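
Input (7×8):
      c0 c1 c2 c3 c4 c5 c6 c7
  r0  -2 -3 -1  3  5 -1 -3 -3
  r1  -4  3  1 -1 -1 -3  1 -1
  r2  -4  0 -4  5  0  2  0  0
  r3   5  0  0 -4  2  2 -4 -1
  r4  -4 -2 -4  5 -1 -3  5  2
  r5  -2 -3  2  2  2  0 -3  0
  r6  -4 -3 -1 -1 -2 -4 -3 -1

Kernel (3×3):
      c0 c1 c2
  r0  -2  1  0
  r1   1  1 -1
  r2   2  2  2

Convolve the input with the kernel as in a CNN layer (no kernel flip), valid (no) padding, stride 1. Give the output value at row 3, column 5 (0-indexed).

-14

The receptive field on the input at this output position is [2 -4 -1 / -3 5 2 / 0 -3 0]. Elementwise product with the kernel and sum: 2·-2 + -4·1 + -3·1 + 5·1 + 2·-1 + 0·2 + -3·2 + 0·2.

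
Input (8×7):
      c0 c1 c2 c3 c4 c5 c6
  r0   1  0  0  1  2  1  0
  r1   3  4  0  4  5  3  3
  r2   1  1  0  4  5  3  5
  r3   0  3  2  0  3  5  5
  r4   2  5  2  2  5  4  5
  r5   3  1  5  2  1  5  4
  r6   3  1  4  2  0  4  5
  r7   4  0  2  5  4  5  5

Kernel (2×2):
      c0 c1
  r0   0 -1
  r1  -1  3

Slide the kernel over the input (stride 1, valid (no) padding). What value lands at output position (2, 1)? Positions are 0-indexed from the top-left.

The receptive field on the input at this output position is [1 0 / 3 2]. Elementwise product with the kernel and sum: 0·-1 + 3·-1 + 2·3.

3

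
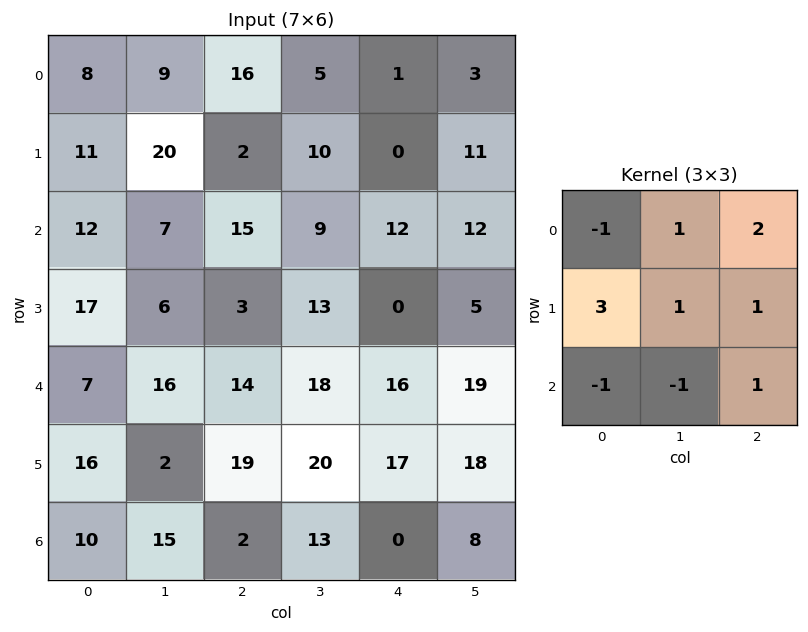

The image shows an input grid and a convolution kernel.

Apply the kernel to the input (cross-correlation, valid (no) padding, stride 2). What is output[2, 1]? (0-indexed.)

The receptive field on the input at this output position is [14 18 16 / 19 20 17 / 2 13 0]. Elementwise product with the kernel and sum: 14·-1 + 18·1 + 16·2 + 19·3 + 20·1 + 17·1 + 2·-1 + 13·-1 + 0·1.

115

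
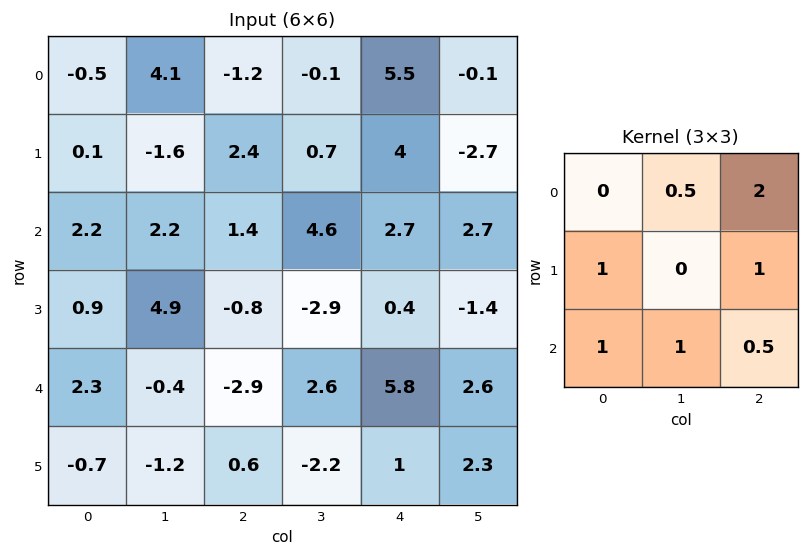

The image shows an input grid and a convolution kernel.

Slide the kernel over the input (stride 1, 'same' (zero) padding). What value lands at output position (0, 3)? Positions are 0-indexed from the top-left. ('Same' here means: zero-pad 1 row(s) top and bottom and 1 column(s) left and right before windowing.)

The receptive field on the zero-padded input at this output position is [0 0 0 / -1.2 -0.1 5.5 / 2.4 0.7 4]. Elementwise product with the kernel and sum: 0·0.5 + 0·2 + -1.2·1 + 5.5·1 + 2.4·1 + 0.7·1 + 4·0.5.

9.4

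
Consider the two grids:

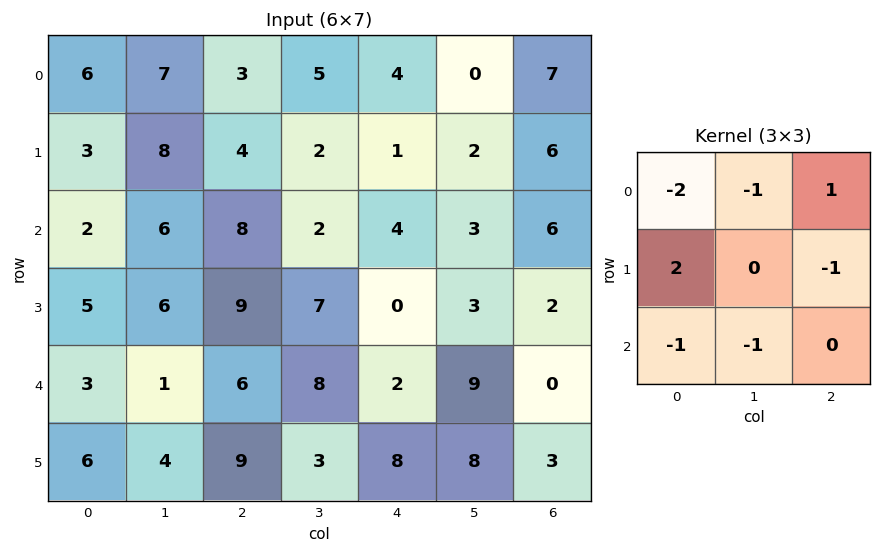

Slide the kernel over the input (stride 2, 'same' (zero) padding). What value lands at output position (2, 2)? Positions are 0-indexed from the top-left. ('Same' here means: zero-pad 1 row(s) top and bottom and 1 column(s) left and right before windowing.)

The receptive field on the zero-padded input at this output position is [7 0 3 / 8 2 9 / 3 8 8]. Elementwise product with the kernel and sum: 7·-2 + 0·-1 + 3·1 + 8·2 + 9·-1 + 3·-1 + 8·-1.

-15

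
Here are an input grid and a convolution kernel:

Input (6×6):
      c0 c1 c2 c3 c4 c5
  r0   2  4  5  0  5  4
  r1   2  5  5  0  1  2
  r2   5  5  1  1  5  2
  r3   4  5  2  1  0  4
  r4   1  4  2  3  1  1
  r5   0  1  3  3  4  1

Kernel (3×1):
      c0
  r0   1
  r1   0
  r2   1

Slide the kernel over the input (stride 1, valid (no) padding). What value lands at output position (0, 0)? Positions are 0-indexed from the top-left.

7

The receptive field on the input at this output position is [2 / 2 / 5]. Elementwise product with the kernel and sum: 2·1 + 5·1.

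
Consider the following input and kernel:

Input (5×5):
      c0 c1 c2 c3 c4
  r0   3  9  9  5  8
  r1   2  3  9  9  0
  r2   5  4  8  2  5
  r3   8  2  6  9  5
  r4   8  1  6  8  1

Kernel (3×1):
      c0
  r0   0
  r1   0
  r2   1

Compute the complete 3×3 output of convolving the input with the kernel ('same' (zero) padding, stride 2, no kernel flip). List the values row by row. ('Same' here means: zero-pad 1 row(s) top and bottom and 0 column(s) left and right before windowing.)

Output[0,0]: The receptive field on the zero-padded input at this output position is [0 / 3 / 2]. Elementwise product with the kernel and sum: 2·1.
Output[0,1]: The receptive field on the zero-padded input at this output position is [0 / 9 / 9]. Elementwise product with the kernel and sum: 9·1.

2 9 0
8 6 5
0 0 0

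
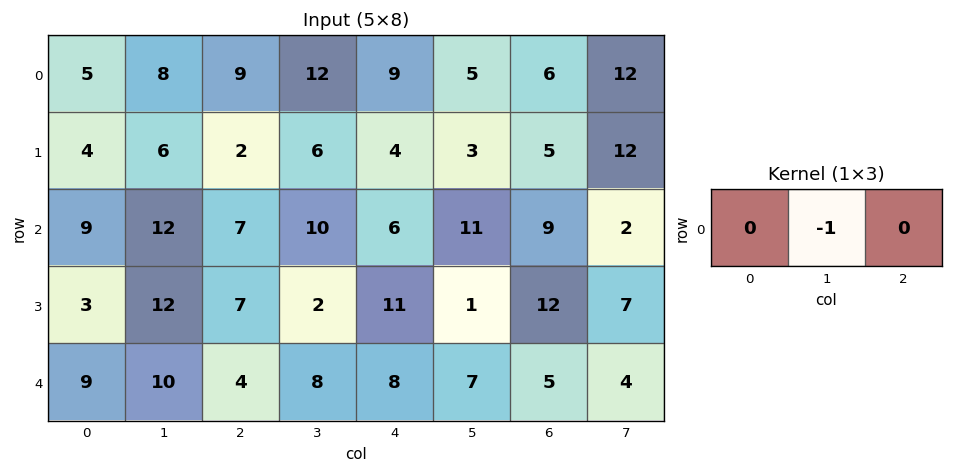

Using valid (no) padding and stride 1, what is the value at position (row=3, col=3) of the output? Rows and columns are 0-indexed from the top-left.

-11

The receptive field on the input at this output position is [2 11 1]. Elementwise product with the kernel and sum: 11·-1.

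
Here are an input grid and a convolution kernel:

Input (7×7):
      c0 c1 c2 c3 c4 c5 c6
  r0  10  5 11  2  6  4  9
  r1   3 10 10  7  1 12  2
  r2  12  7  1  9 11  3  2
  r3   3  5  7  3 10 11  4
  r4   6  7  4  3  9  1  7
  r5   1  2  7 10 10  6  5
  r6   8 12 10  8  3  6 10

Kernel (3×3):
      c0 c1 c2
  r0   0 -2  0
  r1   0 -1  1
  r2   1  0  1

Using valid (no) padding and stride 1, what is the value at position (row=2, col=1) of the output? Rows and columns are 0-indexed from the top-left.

4

The receptive field on the input at this output position is [7 1 9 / 5 7 3 / 7 4 3]. Elementwise product with the kernel and sum: 1·-2 + 7·-1 + 3·1 + 7·1 + 3·1.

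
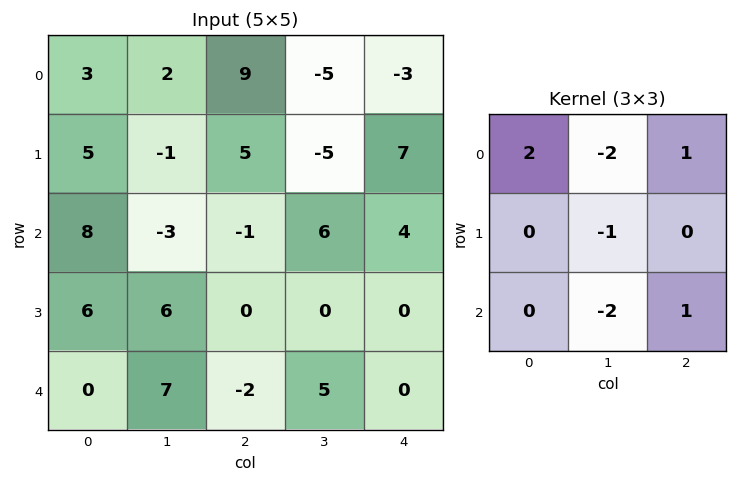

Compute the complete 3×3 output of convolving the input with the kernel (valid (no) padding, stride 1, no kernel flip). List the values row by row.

Output[0,0]: The receptive field on the input at this output position is [3 2 9 / 5 -1 5 / 8 -3 -1]. Elementwise product with the kernel and sum: 3·2 + 2·-2 + 9·1 + -1·-1 + -3·-2 + -1·1.
Output[0,1]: The receptive field on the input at this output position is [2 9 -5 / -1 5 -5 / -3 -1 6]. Elementwise product with the kernel and sum: 2·2 + 9·-2 + -5·1 + 5·-1 + -1·-2 + 6·1.

17 -16 22
8 -16 21
-1 11 -20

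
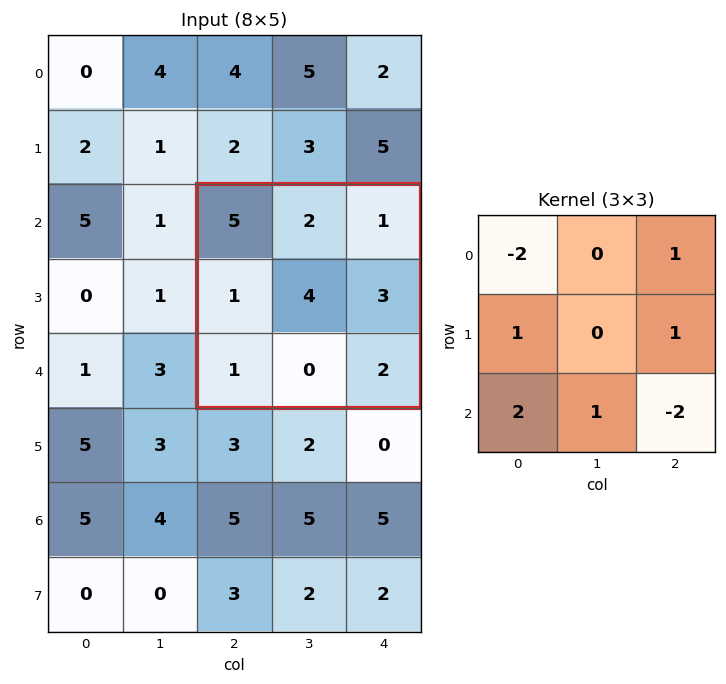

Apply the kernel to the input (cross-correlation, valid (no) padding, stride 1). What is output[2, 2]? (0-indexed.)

-7

The receptive field on the input at this output position is [5 2 1 / 1 4 3 / 1 0 2]. Elementwise product with the kernel and sum: 5·-2 + 1·1 + 1·1 + 3·1 + 1·2 + 0·1 + 2·-2.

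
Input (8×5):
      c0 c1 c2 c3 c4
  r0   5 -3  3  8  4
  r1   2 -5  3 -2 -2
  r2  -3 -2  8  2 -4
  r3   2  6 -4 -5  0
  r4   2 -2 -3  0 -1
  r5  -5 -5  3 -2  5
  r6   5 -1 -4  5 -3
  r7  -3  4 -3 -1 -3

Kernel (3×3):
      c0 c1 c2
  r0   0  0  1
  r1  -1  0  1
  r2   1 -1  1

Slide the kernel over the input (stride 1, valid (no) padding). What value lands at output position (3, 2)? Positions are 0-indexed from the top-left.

The receptive field on the input at this output position is [-4 -5 0 / -3 0 -1 / 3 -2 5]. Elementwise product with the kernel and sum: 0·1 + -3·-1 + -1·1 + 3·1 + -2·-1 + 5·1.

12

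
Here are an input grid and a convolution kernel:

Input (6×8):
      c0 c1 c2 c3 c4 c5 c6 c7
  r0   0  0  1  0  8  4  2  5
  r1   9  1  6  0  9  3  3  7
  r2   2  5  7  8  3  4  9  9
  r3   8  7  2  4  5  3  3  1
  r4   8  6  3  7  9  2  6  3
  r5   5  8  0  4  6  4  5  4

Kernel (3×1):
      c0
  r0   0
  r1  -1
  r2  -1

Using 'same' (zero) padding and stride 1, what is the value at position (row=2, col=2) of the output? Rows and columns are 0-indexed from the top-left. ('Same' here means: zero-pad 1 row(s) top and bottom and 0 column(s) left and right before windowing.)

-9

The receptive field on the zero-padded input at this output position is [6 / 7 / 2]. Elementwise product with the kernel and sum: 7·-1 + 2·-1.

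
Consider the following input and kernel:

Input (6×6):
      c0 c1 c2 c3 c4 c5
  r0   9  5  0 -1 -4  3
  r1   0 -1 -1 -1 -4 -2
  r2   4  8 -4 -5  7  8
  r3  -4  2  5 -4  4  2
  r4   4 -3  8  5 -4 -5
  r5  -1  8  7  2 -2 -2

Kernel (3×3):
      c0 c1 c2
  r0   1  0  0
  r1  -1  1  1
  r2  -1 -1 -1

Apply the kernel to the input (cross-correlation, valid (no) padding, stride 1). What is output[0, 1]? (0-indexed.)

5

The receptive field on the input at this output position is [5 0 -1 / -1 -1 -1 / 8 -4 -5]. Elementwise product with the kernel and sum: 5·1 + -1·-1 + -1·1 + -1·1 + 8·-1 + -4·-1 + -5·-1.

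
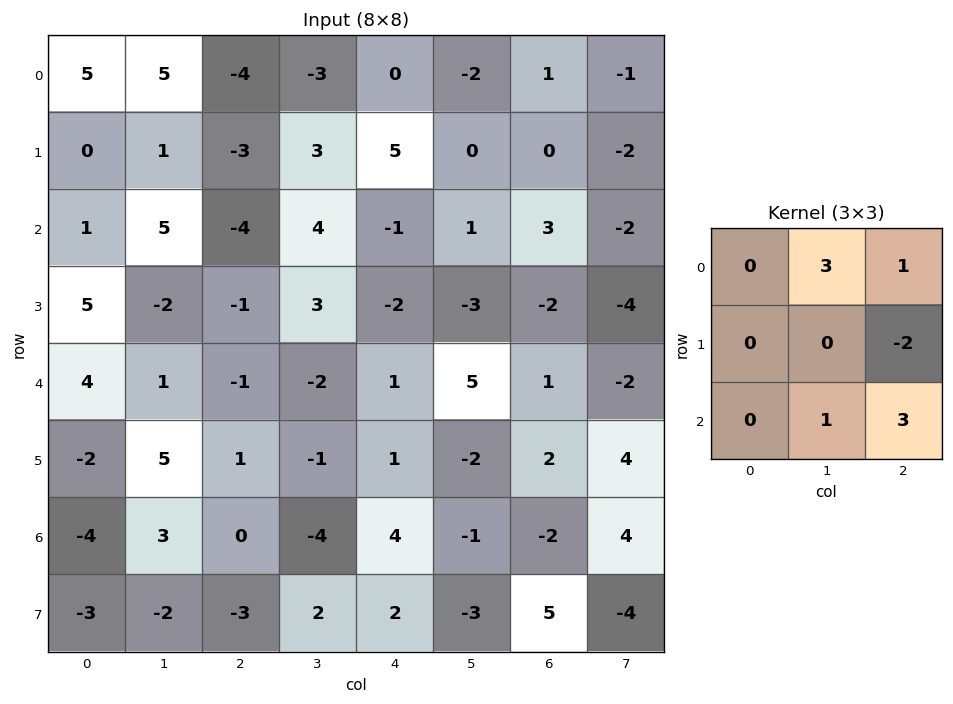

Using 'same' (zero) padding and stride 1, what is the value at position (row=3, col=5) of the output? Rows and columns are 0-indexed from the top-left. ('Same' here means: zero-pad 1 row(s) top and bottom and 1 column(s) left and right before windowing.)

18

The receptive field on the zero-padded input at this output position is [-1 1 3 / -2 -3 -2 / 1 5 1]. Elementwise product with the kernel and sum: 1·3 + 3·1 + -2·-2 + 5·1 + 1·3.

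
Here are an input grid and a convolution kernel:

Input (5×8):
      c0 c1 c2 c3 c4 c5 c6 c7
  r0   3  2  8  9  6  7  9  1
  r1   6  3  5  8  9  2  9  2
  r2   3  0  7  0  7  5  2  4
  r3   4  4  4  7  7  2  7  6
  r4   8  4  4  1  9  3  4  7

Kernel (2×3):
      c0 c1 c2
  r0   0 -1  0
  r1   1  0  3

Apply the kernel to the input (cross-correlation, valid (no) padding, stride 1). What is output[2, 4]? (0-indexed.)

23

The receptive field on the input at this output position is [7 5 2 / 7 2 7]. Elementwise product with the kernel and sum: 5·-1 + 7·1 + 7·3.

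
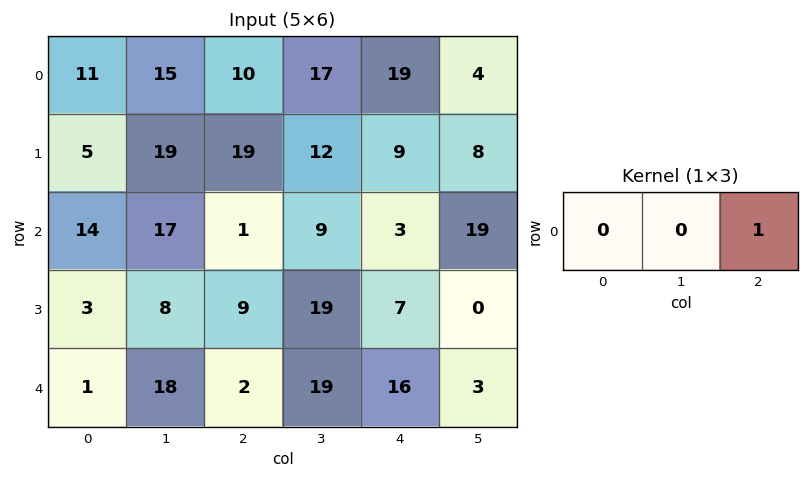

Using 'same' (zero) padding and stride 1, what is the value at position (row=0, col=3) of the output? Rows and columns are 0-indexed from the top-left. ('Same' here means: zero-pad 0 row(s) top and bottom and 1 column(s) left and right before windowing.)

19

The receptive field on the zero-padded input at this output position is [10 17 19]. Elementwise product with the kernel and sum: 19·1.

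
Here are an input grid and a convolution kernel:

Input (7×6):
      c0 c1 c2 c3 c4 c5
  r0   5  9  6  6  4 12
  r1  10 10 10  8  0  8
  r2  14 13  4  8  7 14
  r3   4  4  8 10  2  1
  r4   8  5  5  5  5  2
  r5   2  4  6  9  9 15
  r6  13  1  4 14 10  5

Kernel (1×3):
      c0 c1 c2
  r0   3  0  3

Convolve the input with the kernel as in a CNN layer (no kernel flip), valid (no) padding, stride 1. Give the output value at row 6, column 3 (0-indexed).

57

The receptive field on the input at this output position is [14 10 5]. Elementwise product with the kernel and sum: 14·3 + 5·3.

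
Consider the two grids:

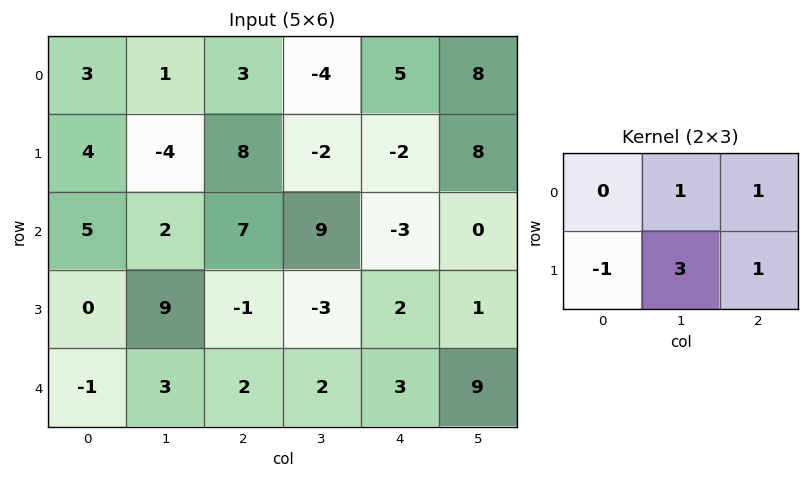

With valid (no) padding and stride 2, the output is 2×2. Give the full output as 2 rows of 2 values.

Output[0,0]: The receptive field on the input at this output position is [3 1 3 / 4 -4 8]. Elementwise product with the kernel and sum: 1·1 + 3·1 + 4·-1 + -4·3 + 8·1.
Output[0,1]: The receptive field on the input at this output position is [3 -4 5 / 8 -2 -2]. Elementwise product with the kernel and sum: -4·1 + 5·1 + 8·-1 + -2·3 + -2·1.

-4 -15
35 0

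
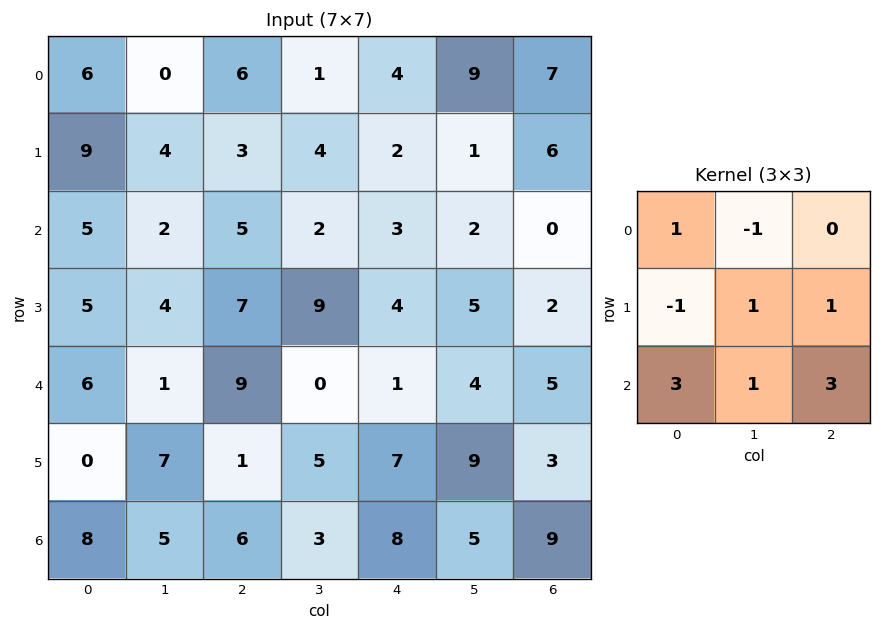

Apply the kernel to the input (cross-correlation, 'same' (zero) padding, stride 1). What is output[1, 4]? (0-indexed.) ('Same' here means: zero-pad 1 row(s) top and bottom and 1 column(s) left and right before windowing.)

11

The receptive field on the zero-padded input at this output position is [1 4 9 / 4 2 1 / 2 3 2]. Elementwise product with the kernel and sum: 1·1 + 4·-1 + 4·-1 + 2·1 + 1·1 + 2·3 + 3·1 + 2·3.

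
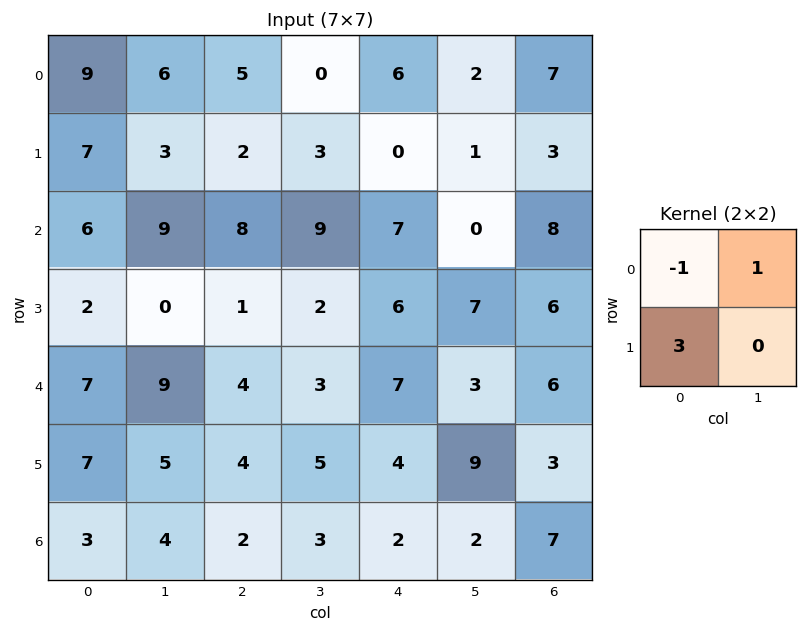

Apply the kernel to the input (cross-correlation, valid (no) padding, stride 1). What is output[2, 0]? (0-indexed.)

The receptive field on the input at this output position is [6 9 / 2 0]. Elementwise product with the kernel and sum: 6·-1 + 9·1 + 2·3.

9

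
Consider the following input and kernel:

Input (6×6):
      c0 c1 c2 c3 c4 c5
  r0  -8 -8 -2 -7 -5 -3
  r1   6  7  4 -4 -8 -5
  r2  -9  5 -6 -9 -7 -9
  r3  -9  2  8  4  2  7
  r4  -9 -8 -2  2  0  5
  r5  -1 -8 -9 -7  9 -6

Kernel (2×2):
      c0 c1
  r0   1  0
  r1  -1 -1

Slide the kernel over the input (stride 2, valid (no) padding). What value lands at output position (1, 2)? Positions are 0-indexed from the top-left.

-16

The receptive field on the input at this output position is [-7 -9 / 2 7]. Elementwise product with the kernel and sum: -7·1 + 2·-1 + 7·-1.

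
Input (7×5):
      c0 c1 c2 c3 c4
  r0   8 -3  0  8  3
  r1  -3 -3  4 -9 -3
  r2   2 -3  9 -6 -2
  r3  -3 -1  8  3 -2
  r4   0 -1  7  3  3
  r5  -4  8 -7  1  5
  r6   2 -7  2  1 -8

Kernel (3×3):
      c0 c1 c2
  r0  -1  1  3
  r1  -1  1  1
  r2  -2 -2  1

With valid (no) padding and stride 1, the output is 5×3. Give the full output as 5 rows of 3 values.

Output[0,0]: The receptive field on the input at this output position is [8 -3 0 / -3 -3 4 / 2 -3 9]. Elementwise product with the kernel and sum: 8·-1 + -3·1 + 0·3 + -3·-1 + -3·1 + 4·1 + 2·-2 + -3·-2 + 9·1.
Output[0,1]: The receptive field on the input at this output position is [-3 0 8 / -3 4 -9 / -3 9 -6]. Elementwise product with the kernel and sum: -3·-1 + 0·1 + 8·3 + -3·-1 + 4·1 + -9·1 + -3·-2 + 9·-2 + -6·1.

4 7 -7
32 -25 -63
41 -3 -45
17 28 5
37 14 4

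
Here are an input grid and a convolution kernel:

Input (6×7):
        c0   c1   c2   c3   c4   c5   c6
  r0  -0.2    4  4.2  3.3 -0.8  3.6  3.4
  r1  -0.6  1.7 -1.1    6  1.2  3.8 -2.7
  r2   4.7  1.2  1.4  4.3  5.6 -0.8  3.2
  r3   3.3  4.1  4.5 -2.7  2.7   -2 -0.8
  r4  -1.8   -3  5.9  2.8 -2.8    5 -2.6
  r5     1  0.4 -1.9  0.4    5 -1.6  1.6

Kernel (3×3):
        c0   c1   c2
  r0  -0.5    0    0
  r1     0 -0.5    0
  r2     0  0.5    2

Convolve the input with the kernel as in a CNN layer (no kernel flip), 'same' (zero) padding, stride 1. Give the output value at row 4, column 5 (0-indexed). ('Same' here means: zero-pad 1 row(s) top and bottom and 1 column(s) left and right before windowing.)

The receptive field on the zero-padded input at this output position is [2.7 -2 -0.8 / -2.8 5 -2.6 / 5 -1.6 1.6]. Elementwise product with the kernel and sum: 2.7·-0.5 + 5·-0.5 + -1.6·0.5 + 1.6·2.

-1.45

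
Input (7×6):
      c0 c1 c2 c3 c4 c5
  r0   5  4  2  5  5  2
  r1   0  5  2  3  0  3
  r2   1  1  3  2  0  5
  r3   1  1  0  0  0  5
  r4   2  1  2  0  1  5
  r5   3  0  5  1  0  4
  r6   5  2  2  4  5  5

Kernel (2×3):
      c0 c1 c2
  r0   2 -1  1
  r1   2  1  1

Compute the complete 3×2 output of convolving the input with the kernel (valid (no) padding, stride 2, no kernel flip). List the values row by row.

15 11
7 4
16 16

Output[0,0]: The receptive field on the input at this output position is [5 4 2 / 0 5 2]. Elementwise product with the kernel and sum: 5·2 + 4·-1 + 2·1 + 0·2 + 5·1 + 2·1.
Output[0,1]: The receptive field on the input at this output position is [2 5 5 / 2 3 0]. Elementwise product with the kernel and sum: 2·2 + 5·-1 + 5·1 + 2·2 + 3·1 + 0·1.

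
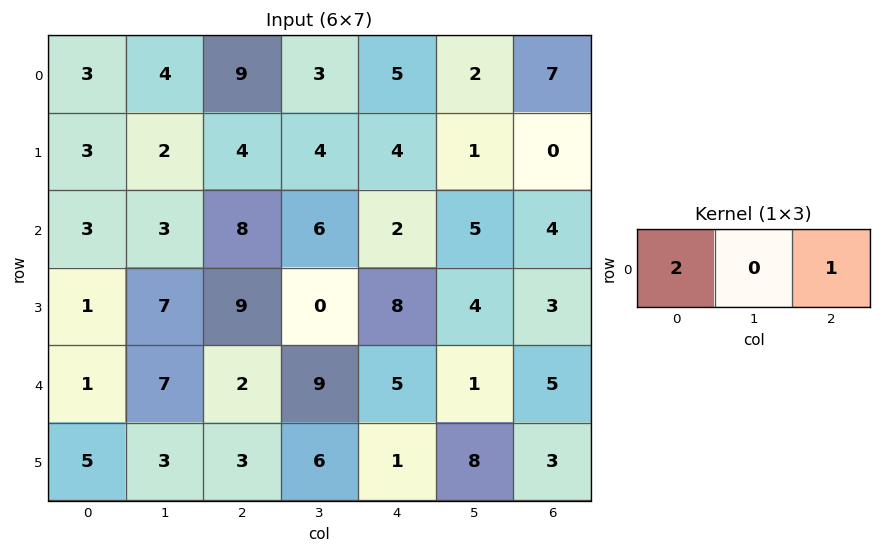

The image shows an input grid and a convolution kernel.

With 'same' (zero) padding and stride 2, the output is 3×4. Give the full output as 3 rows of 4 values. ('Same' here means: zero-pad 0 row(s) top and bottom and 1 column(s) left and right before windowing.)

Output[0,0]: The receptive field on the zero-padded input at this output position is [0 3 4]. Elementwise product with the kernel and sum: 0·2 + 4·1.
Output[0,1]: The receptive field on the zero-padded input at this output position is [4 9 3]. Elementwise product with the kernel and sum: 4·2 + 3·1.

4 11 8 4
3 12 17 10
7 23 19 2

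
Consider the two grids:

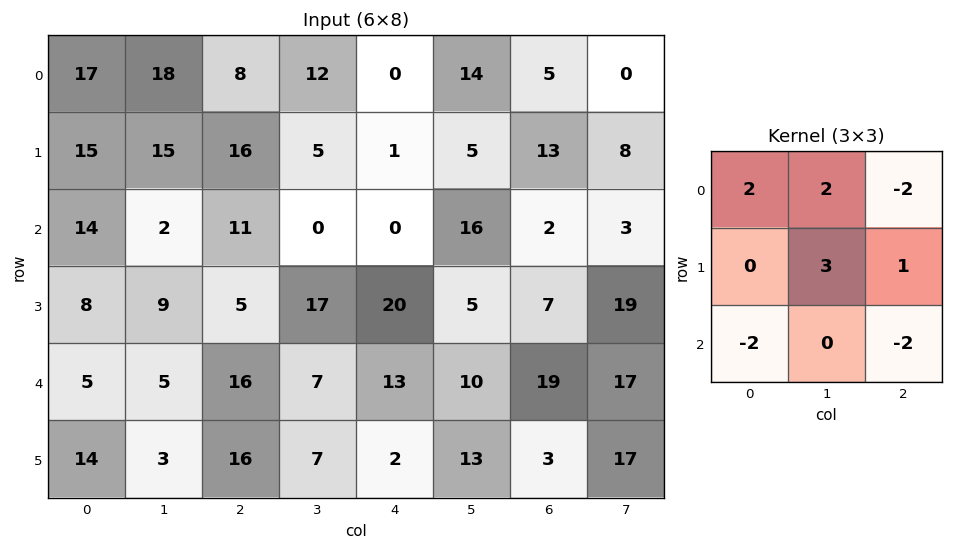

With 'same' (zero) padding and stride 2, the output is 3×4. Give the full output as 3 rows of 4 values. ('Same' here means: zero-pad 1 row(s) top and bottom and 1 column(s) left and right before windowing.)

Output[0,0]: The receptive field on the zero-padded input at this output position is [0 0 0 / 0 17 18 / 0 15 15]. Elementwise product with the kernel and sum: 0·2 + 0·2 + 0·-2 + 17·3 + 18·1 + 0·-2 + 15·-2.
Output[0,1]: The receptive field on the zero-padded input at this output position is [0 0 0 / 18 8 12 / 15 16 5]. Elementwise product with the kernel and sum: 0·2 + 0·2 + 0·-2 + 8·3 + 12·1 + 15·-2 + 5·-2.

39 -4 -6 -11
26 33 -26 -19
12 29 73 0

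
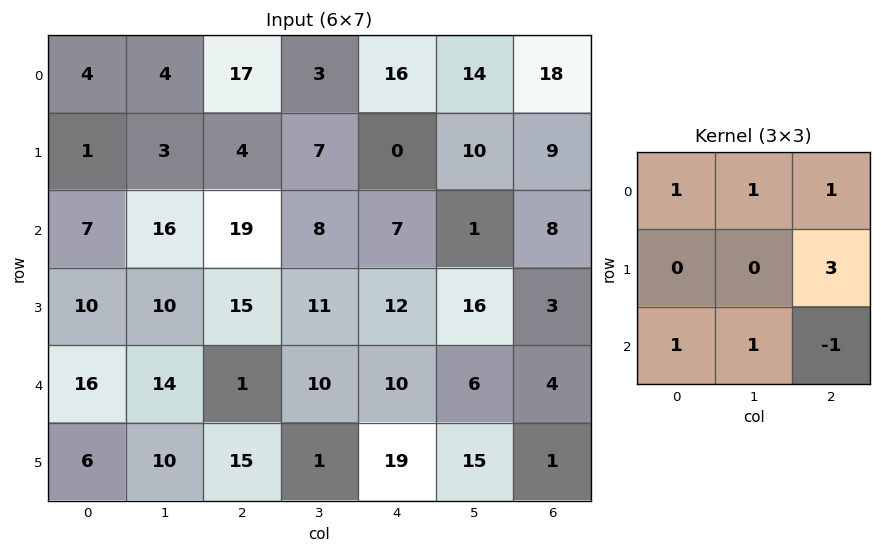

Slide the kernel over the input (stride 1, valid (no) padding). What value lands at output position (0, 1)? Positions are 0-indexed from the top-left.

The receptive field on the input at this output position is [4 17 3 / 3 4 7 / 16 19 8]. Elementwise product with the kernel and sum: 4·1 + 17·1 + 3·1 + 7·3 + 16·1 + 19·1 + 8·-1.

72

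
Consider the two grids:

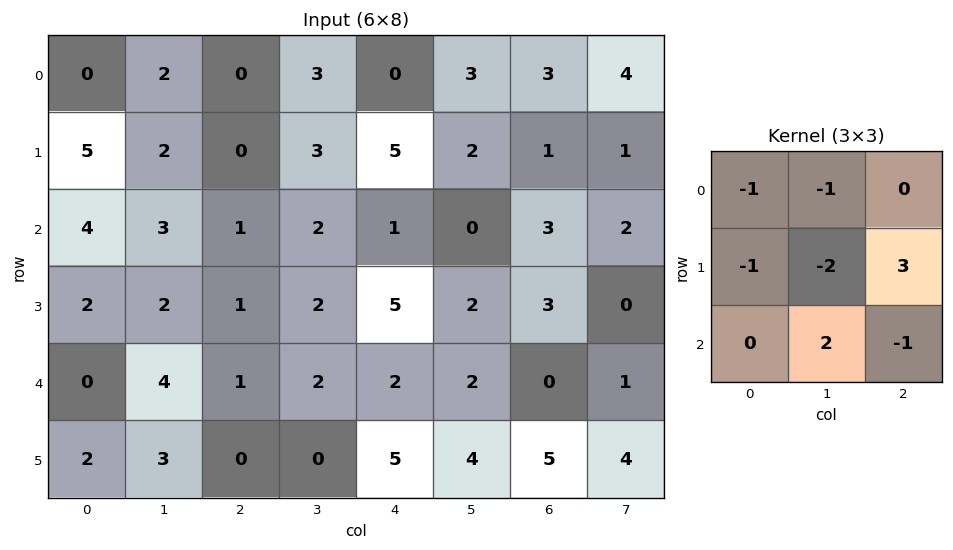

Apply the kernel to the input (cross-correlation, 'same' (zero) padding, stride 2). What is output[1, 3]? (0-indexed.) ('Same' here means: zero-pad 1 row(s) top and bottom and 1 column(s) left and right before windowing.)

The receptive field on the zero-padded input at this output position is [2 1 1 / 0 3 2 / 2 3 0]. Elementwise product with the kernel and sum: 2·-1 + 1·-1 + 0·-1 + 3·-2 + 2·3 + 3·2 + 0·-1.

3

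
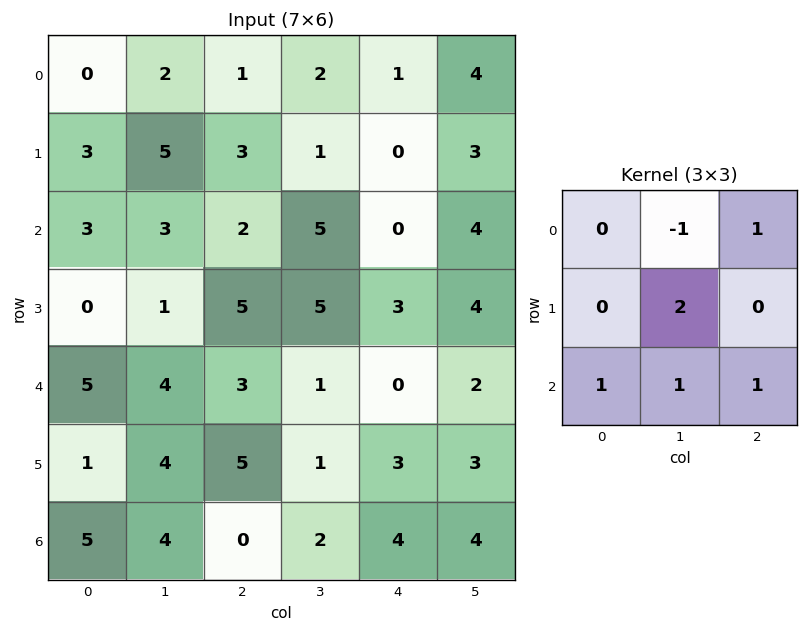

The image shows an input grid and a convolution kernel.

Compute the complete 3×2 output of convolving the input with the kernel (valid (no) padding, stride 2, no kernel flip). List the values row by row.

17 8
13 9
16 7

Output[0,0]: The receptive field on the input at this output position is [0 2 1 / 3 5 3 / 3 3 2]. Elementwise product with the kernel and sum: 2·-1 + 1·1 + 5·2 + 3·1 + 3·1 + 2·1.
Output[0,1]: The receptive field on the input at this output position is [1 2 1 / 3 1 0 / 2 5 0]. Elementwise product with the kernel and sum: 2·-1 + 1·1 + 1·2 + 2·1 + 5·1 + 0·1.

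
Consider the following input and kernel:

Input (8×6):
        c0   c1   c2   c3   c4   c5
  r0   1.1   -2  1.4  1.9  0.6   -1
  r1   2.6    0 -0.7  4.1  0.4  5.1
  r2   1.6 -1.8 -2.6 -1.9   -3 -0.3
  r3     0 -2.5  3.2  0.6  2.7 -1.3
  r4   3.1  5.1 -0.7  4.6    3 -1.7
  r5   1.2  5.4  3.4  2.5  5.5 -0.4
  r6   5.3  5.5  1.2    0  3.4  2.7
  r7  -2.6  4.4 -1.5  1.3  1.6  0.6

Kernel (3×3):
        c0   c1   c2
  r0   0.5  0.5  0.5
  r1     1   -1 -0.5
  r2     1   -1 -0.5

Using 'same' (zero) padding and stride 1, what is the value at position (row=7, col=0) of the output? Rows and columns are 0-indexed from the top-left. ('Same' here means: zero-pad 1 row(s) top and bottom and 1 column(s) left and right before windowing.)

The receptive field on the zero-padded input at this output position is [0 5.3 5.5 / 0 -2.6 4.4 / 0 0 0]. Elementwise product with the kernel and sum: 0·0.5 + 5.3·0.5 + 5.5·0.5 + 0·1 + -2.6·-1 + 4.4·-0.5 + 0·1 + 0·-1 + 0·-0.5.

5.8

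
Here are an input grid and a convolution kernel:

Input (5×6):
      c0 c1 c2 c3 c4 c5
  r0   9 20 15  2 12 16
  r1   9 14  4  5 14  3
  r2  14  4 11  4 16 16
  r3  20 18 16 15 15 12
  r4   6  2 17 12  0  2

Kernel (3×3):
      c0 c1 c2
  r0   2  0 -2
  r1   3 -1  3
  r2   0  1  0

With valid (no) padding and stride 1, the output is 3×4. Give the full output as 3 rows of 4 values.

17 100 59 -2
99 47 72 63
98 100 80 42

Output[0,0]: The receptive field on the input at this output position is [9 20 15 / 9 14 4 / 14 4 11]. Elementwise product with the kernel and sum: 9·2 + 15·-2 + 9·3 + 14·-1 + 4·3 + 4·1.
Output[0,1]: The receptive field on the input at this output position is [20 15 2 / 14 4 5 / 4 11 4]. Elementwise product with the kernel and sum: 20·2 + 2·-2 + 14·3 + 4·-1 + 5·3 + 11·1.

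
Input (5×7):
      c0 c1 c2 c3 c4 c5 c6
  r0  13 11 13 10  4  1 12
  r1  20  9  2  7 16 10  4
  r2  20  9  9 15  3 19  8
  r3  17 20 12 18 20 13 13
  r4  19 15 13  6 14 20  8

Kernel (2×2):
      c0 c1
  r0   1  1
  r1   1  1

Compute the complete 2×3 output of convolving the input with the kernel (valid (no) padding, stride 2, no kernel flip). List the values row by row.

53 32 31
66 54 55

Output[0,0]: The receptive field on the input at this output position is [13 11 / 20 9]. Elementwise product with the kernel and sum: 13·1 + 11·1 + 20·1 + 9·1.
Output[0,1]: The receptive field on the input at this output position is [13 10 / 2 7]. Elementwise product with the kernel and sum: 13·1 + 10·1 + 2·1 + 7·1.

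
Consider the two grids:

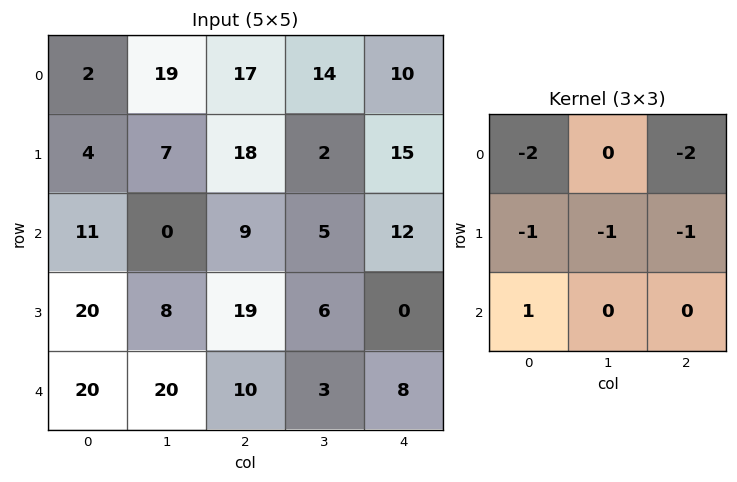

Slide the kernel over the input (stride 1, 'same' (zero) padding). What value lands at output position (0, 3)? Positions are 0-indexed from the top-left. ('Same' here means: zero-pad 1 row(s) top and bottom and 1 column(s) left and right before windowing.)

-23

The receptive field on the zero-padded input at this output position is [0 0 0 / 17 14 10 / 18 2 15]. Elementwise product with the kernel and sum: 0·-2 + 0·-2 + 17·-1 + 14·-1 + 10·-1 + 18·1.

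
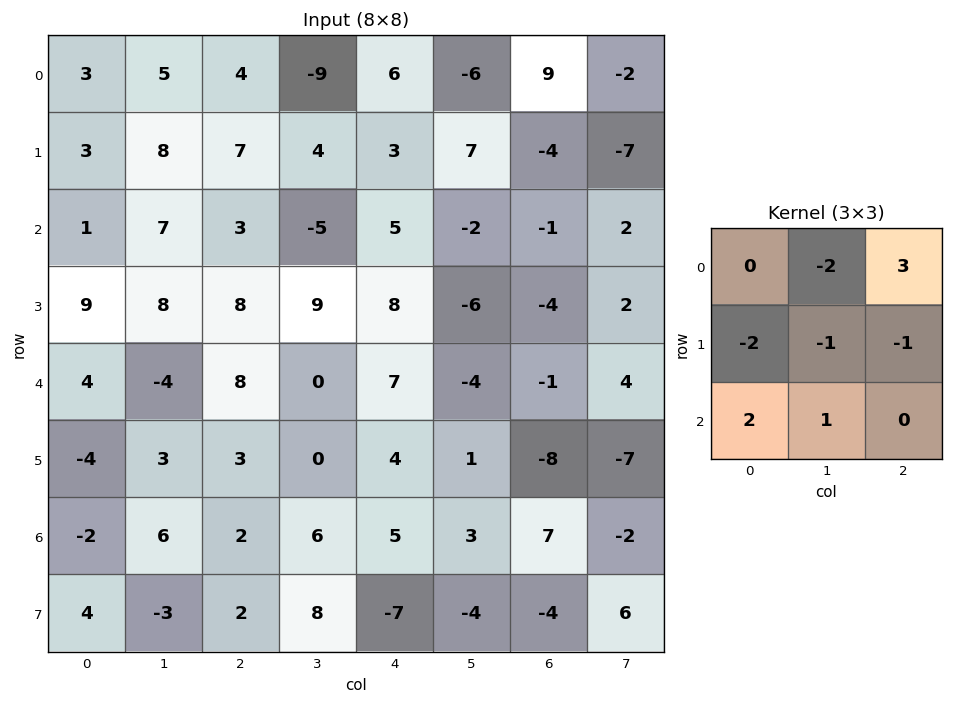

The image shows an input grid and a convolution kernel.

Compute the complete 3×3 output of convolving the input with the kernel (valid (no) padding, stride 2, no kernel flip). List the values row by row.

Output[0,0]: The receptive field on the input at this output position is [3 5 4 / 3 8 7 / 1 7 3]. Elementwise product with the kernel and sum: 5·-2 + 4·3 + 3·-2 + 8·-1 + 7·-1 + 1·2 + 7·1.
Output[0,1]: The receptive field on the input at this output position is [4 -9 6 / 7 4 3 / 3 -5 5]. Elementwise product with the kernel and sum: -9·-2 + 6·3 + 7·-2 + 4·-1 + 3·-1 + 3·2 + -5·1.

-10 16 38
-35 8 5
36 21 17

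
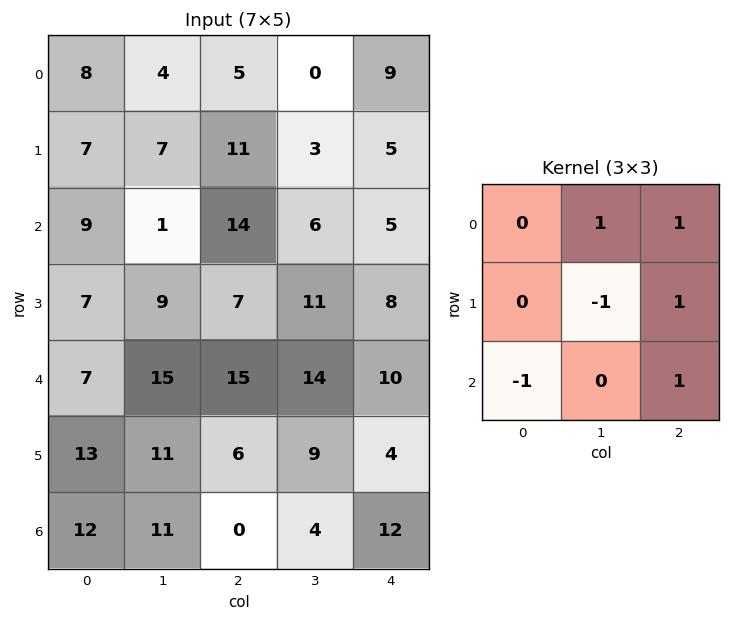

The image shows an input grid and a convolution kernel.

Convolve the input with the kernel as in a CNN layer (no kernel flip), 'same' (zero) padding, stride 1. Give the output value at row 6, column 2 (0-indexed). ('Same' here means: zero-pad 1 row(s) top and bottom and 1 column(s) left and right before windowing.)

19

The receptive field on the zero-padded input at this output position is [11 6 9 / 11 0 4 / 0 0 0]. Elementwise product with the kernel and sum: 6·1 + 9·1 + 0·-1 + 4·1 + 0·-1 + 0·1.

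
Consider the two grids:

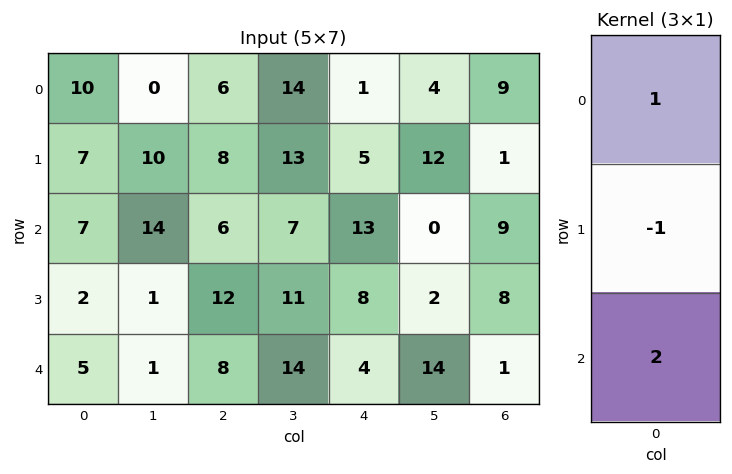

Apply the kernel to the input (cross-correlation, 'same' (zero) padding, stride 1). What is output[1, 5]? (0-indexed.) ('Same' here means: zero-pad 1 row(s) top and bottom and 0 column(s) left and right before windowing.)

The receptive field on the zero-padded input at this output position is [4 / 12 / 0]. Elementwise product with the kernel and sum: 4·1 + 12·-1 + 0·2.

-8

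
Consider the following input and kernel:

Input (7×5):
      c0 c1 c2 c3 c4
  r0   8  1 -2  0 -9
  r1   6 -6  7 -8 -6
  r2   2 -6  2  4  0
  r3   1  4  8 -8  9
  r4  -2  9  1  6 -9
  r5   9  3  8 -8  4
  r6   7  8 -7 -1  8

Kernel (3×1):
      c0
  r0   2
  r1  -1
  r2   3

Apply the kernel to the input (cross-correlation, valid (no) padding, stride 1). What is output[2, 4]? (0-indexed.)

The receptive field on the input at this output position is [0 / 9 / -9]. Elementwise product with the kernel and sum: 0·2 + 9·-1 + -9·3.

-36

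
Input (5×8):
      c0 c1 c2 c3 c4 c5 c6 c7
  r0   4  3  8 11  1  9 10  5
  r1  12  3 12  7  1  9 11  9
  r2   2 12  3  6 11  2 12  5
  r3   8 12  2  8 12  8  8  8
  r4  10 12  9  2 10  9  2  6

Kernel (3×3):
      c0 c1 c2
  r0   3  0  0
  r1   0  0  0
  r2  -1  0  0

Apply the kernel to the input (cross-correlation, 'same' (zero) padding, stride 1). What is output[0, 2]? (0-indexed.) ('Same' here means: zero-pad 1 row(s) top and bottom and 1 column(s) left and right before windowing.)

The receptive field on the zero-padded input at this output position is [0 0 0 / 3 8 11 / 3 12 7]. Elementwise product with the kernel and sum: 0·3 + 3·-1.

-3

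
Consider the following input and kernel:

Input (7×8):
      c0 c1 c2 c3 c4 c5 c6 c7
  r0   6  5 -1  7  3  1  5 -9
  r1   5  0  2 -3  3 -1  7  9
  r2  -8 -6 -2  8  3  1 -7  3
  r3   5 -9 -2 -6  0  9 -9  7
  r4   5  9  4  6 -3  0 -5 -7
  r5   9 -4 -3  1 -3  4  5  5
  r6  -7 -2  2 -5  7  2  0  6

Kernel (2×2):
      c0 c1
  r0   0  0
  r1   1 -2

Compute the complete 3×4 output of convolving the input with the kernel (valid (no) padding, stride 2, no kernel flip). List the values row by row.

Output[0,0]: The receptive field on the input at this output position is [6 5 / 5 0]. Elementwise product with the kernel and sum: 5·1 + 0·-2.

5 8 5 -11
23 10 -18 -23
17 -5 -11 -5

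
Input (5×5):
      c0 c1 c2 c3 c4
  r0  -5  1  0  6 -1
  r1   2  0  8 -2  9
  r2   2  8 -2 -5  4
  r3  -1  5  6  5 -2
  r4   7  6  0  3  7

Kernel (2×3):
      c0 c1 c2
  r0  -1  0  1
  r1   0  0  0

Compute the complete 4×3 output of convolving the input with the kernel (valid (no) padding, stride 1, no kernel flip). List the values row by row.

Output[0,0]: The receptive field on the input at this output position is [-5 1 0 / 2 0 8]. Elementwise product with the kernel and sum: -5·-1 + 0·1.
Output[0,1]: The receptive field on the input at this output position is [1 0 6 / 0 8 -2]. Elementwise product with the kernel and sum: 1·-1 + 6·1.

5 5 -1
6 -2 1
-4 -13 6
7 0 -8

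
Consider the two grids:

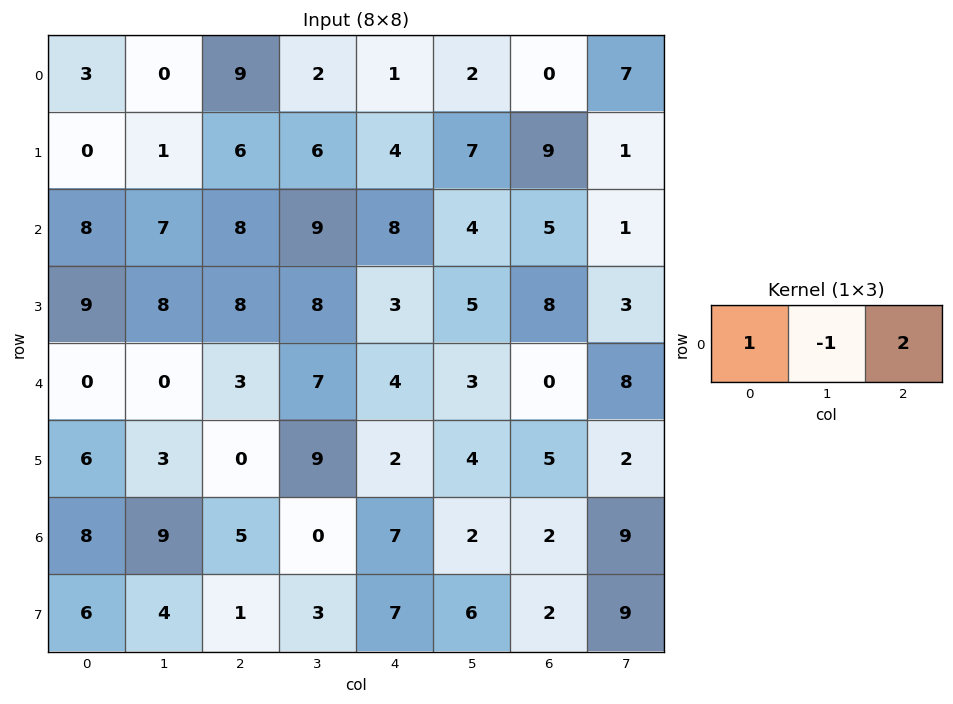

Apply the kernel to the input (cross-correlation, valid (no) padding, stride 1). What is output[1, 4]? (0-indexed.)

The receptive field on the input at this output position is [4 7 9]. Elementwise product with the kernel and sum: 4·1 + 7·-1 + 9·2.

15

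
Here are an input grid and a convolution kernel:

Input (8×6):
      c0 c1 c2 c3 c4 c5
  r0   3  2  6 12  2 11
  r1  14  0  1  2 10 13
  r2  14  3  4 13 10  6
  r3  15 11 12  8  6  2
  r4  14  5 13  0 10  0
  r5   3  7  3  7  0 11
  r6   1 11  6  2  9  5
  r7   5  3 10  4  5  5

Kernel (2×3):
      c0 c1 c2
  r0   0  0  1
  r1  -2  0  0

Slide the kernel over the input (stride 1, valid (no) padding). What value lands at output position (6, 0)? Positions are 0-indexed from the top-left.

-4

The receptive field on the input at this output position is [1 11 6 / 5 3 10]. Elementwise product with the kernel and sum: 6·1 + 5·-2.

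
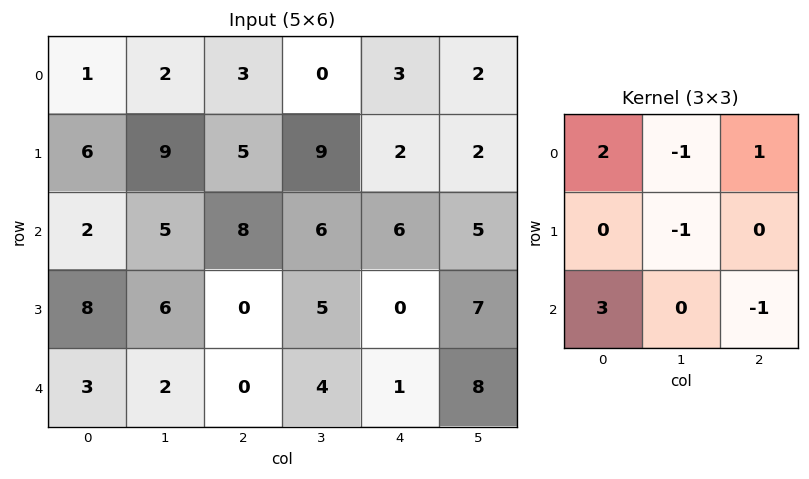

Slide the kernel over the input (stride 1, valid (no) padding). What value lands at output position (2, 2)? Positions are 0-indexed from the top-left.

The receptive field on the input at this output position is [8 6 6 / 0 5 0 / 0 4 1]. Elementwise product with the kernel and sum: 8·2 + 6·-1 + 6·1 + 5·-1 + 0·3 + 1·-1.

10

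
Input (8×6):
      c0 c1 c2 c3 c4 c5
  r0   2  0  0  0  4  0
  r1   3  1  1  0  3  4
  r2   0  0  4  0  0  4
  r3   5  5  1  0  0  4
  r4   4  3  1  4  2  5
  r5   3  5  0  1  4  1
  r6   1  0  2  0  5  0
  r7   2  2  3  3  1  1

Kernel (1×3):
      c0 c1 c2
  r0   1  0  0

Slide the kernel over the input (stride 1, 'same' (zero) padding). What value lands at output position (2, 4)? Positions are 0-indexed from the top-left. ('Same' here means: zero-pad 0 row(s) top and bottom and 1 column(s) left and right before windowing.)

The receptive field on the zero-padded input at this output position is [0 0 4]. Elementwise product with the kernel and sum: 0·1.

0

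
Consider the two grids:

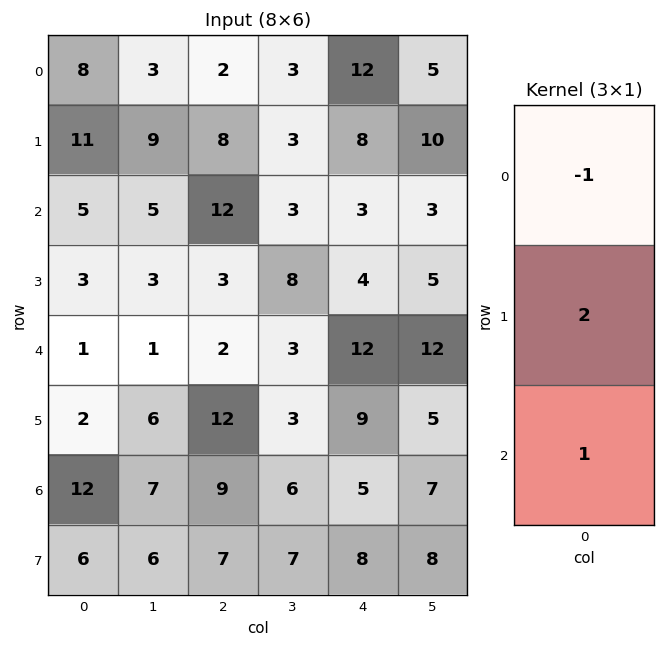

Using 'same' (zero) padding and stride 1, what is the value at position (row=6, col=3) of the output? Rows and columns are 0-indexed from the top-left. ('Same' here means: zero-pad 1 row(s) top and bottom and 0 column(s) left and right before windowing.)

The receptive field on the zero-padded input at this output position is [3 / 6 / 7]. Elementwise product with the kernel and sum: 3·-1 + 6·2 + 7·1.

16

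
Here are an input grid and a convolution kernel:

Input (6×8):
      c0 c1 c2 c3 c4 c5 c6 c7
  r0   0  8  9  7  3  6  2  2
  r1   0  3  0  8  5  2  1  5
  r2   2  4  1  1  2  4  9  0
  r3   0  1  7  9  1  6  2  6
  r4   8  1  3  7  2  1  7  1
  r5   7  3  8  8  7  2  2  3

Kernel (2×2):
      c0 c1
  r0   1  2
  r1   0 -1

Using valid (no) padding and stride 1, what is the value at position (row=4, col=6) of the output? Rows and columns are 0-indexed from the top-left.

The receptive field on the input at this output position is [7 1 / 2 3]. Elementwise product with the kernel and sum: 7·1 + 1·2 + 3·-1.

6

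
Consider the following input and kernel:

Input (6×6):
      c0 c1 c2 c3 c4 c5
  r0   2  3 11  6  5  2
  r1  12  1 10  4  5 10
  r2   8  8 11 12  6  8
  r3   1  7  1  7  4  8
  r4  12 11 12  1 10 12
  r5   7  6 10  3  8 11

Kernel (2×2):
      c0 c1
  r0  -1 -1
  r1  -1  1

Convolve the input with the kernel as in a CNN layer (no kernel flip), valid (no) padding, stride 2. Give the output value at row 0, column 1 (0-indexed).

-23

The receptive field on the input at this output position is [11 6 / 10 4]. Elementwise product with the kernel and sum: 11·-1 + 6·-1 + 10·-1 + 4·1.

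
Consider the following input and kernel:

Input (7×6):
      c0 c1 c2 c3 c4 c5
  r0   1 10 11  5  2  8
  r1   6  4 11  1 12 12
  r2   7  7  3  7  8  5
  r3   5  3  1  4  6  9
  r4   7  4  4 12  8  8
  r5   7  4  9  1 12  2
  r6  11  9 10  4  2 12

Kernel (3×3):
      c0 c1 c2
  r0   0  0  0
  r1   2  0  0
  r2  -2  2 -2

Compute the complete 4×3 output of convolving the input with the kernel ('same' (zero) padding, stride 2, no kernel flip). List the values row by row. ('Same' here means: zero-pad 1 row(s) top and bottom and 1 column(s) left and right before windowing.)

Output[0,0]: The receptive field on the zero-padded input at this output position is [0 0 0 / 0 1 10 / 0 6 4]. Elementwise product with the kernel and sum: 0·2 + 0·-2 + 6·2 + 4·-2.
Output[0,1]: The receptive field on the zero-padded input at this output position is [0 0 0 / 10 11 5 / 4 11 1]. Elementwise product with the kernel and sum: 10·2 + 4·-2 + 11·2 + 1·-2.

4 32 8
4 2 0
6 16 42
0 18 8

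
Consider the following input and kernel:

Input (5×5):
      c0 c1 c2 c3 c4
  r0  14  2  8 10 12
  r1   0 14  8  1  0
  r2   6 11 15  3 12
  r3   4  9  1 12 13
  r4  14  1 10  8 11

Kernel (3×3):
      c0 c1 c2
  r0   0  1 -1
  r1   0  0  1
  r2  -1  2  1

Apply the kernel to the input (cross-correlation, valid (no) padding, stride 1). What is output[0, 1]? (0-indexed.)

21

The receptive field on the input at this output position is [2 8 10 / 14 8 1 / 11 15 3]. Elementwise product with the kernel and sum: 8·1 + 10·-1 + 1·1 + 11·-1 + 15·2 + 3·1.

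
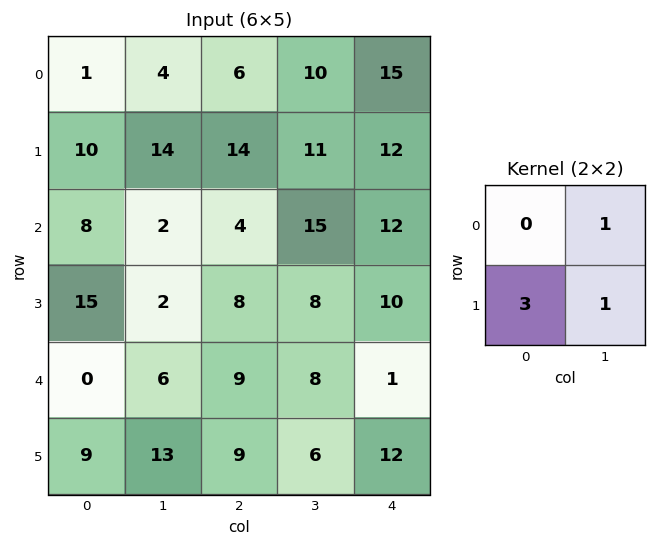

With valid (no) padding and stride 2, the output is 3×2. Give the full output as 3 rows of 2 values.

48 63
49 47
46 41

Output[0,0]: The receptive field on the input at this output position is [1 4 / 10 14]. Elementwise product with the kernel and sum: 4·1 + 10·3 + 14·1.
Output[0,1]: The receptive field on the input at this output position is [6 10 / 14 11]. Elementwise product with the kernel and sum: 10·1 + 14·3 + 11·1.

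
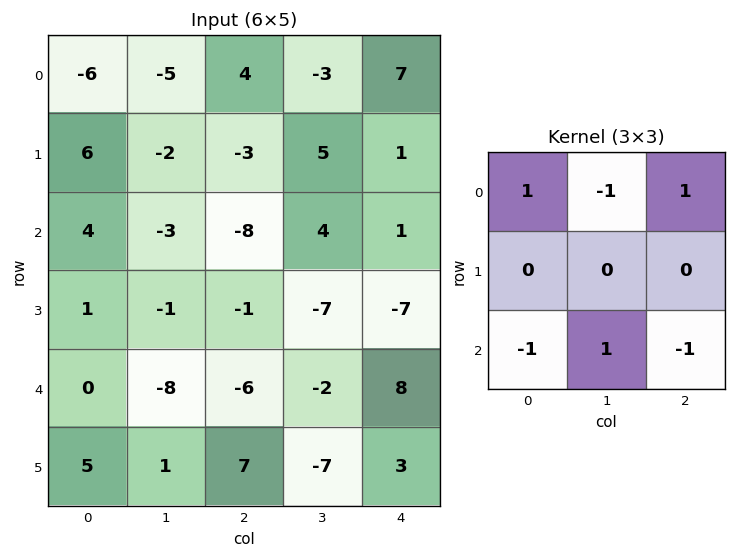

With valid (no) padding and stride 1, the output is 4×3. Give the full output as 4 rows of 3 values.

4 -21 25
4 13 -6
-3 13 -15
-10 6 -18

Output[0,0]: The receptive field on the input at this output position is [-6 -5 4 / 6 -2 -3 / 4 -3 -8]. Elementwise product with the kernel and sum: -6·1 + -5·-1 + 4·1 + 4·-1 + -3·1 + -8·-1.
Output[0,1]: The receptive field on the input at this output position is [-5 4 -3 / -2 -3 5 / -3 -8 4]. Elementwise product with the kernel and sum: -5·1 + 4·-1 + -3·1 + -3·-1 + -8·1 + 4·-1.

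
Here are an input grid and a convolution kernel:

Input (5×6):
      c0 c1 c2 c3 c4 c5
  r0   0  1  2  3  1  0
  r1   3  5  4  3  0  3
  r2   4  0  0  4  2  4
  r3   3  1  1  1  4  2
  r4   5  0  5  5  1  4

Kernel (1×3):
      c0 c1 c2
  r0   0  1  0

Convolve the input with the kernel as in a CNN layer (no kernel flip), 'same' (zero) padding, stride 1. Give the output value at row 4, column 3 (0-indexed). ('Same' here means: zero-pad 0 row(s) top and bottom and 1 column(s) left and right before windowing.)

5

The receptive field on the zero-padded input at this output position is [5 5 1]. Elementwise product with the kernel and sum: 5·1.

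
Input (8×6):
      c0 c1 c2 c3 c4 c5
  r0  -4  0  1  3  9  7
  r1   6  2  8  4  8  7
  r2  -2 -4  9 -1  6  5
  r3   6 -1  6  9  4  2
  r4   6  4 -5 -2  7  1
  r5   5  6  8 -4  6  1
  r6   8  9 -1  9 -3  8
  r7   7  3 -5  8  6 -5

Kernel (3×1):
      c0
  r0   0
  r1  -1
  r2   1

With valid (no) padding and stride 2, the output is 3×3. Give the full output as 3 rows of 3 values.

-8 1 -2
0 -11 3
3 -9 -9

Output[0,0]: The receptive field on the input at this output position is [-4 / 6 / -2]. Elementwise product with the kernel and sum: 6·-1 + -2·1.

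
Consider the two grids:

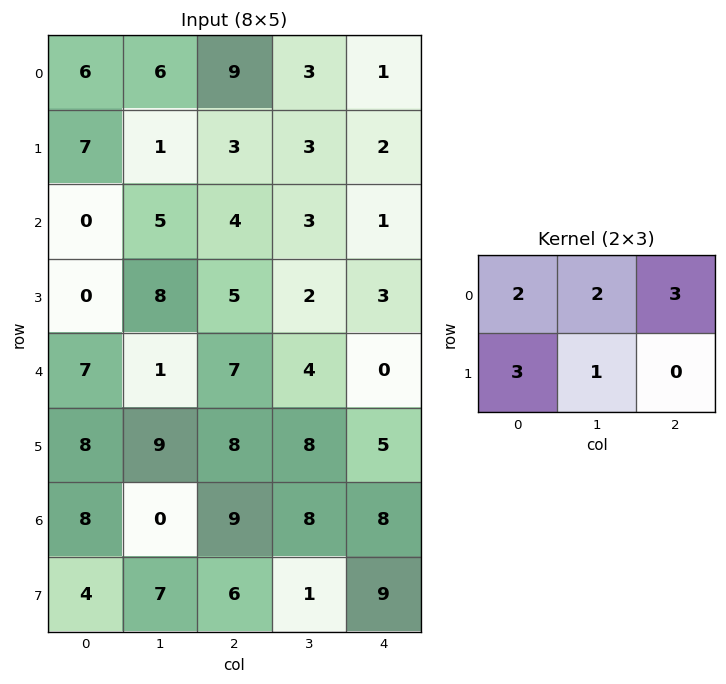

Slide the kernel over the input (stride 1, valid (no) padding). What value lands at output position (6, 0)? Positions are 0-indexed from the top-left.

The receptive field on the input at this output position is [8 0 9 / 4 7 6]. Elementwise product with the kernel and sum: 8·2 + 0·2 + 9·3 + 4·3 + 7·1.

62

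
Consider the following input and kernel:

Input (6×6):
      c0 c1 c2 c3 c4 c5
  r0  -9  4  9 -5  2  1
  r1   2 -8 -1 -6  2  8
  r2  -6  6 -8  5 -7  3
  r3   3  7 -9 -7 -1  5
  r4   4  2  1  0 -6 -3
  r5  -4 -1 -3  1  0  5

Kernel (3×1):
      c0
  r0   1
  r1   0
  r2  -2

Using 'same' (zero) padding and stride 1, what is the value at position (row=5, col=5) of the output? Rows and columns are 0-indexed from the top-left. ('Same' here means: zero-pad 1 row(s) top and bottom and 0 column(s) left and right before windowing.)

-3

The receptive field on the zero-padded input at this output position is [-3 / 5 / 0]. Elementwise product with the kernel and sum: -3·1 + 0·-2.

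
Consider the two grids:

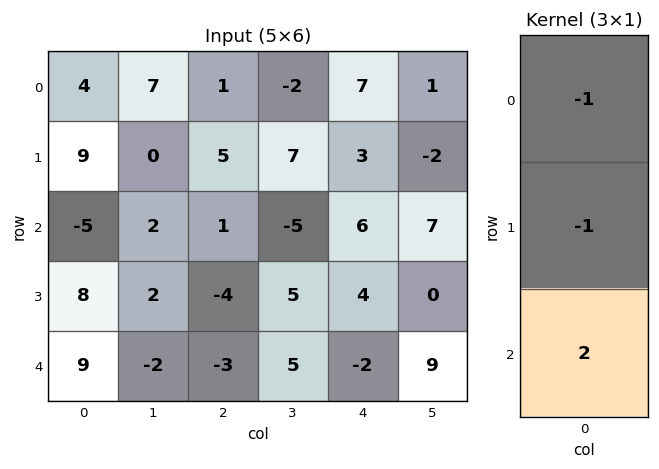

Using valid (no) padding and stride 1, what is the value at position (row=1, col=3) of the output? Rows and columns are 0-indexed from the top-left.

8

The receptive field on the input at this output position is [7 / -5 / 5]. Elementwise product with the kernel and sum: 7·-1 + -5·-1 + 5·2.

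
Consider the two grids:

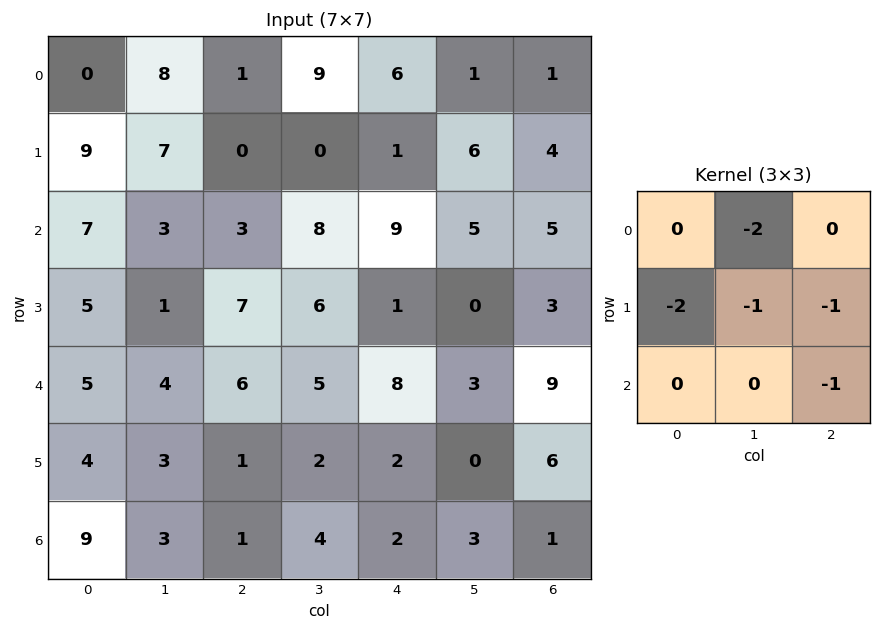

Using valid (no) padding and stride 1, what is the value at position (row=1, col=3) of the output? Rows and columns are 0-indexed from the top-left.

The receptive field on the input at this output position is [0 1 6 / 8 9 5 / 6 1 0]. Elementwise product with the kernel and sum: 1·-2 + 8·-2 + 9·-1 + 5·-1 + 0·-1.

-32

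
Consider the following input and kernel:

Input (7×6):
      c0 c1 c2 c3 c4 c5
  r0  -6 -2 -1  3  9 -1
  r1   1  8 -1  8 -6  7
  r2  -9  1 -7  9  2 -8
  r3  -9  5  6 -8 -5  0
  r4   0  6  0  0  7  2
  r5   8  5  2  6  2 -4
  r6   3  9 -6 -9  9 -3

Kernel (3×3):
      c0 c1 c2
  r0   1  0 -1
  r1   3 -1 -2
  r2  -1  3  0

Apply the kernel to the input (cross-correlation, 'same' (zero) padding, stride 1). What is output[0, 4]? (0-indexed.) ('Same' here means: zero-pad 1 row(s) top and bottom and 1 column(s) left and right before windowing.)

-24

The receptive field on the zero-padded input at this output position is [0 0 0 / 3 9 -1 / 8 -6 7]. Elementwise product with the kernel and sum: 0·1 + 0·-1 + 3·3 + 9·-1 + -1·-2 + 8·-1 + -6·3.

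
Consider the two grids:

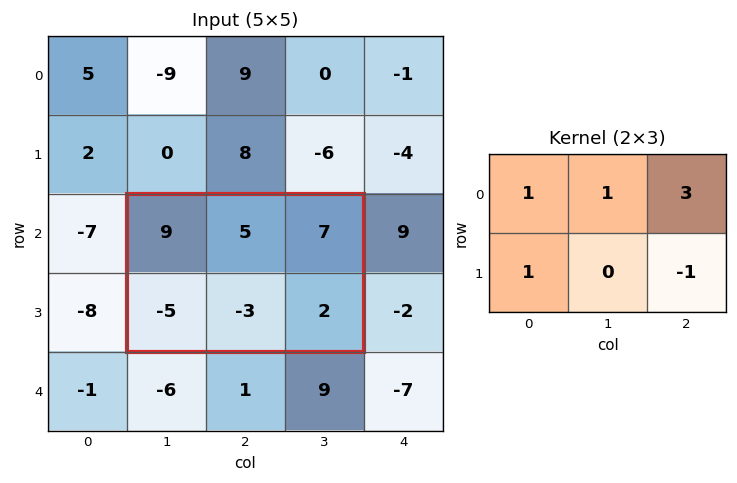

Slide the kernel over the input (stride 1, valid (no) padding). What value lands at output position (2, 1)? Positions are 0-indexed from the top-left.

28

The receptive field on the input at this output position is [9 5 7 / -5 -3 2]. Elementwise product with the kernel and sum: 9·1 + 5·1 + 7·3 + -5·1 + 2·-1.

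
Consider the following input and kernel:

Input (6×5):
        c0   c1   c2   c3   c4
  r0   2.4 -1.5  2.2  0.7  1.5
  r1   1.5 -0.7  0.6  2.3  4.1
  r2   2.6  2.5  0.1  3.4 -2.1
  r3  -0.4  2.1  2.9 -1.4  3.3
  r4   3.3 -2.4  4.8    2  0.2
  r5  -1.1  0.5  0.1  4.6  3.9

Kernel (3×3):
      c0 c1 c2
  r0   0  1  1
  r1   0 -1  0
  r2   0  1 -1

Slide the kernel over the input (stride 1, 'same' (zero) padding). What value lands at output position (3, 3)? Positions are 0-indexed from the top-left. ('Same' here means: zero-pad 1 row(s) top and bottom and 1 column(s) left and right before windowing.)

4.5

The receptive field on the zero-padded input at this output position is [0.1 3.4 -2.1 / 2.9 -1.4 3.3 / 4.8 2 0.2]. Elementwise product with the kernel and sum: 3.4·1 + -2.1·1 + -1.4·-1 + 2·1 + 0.2·-1.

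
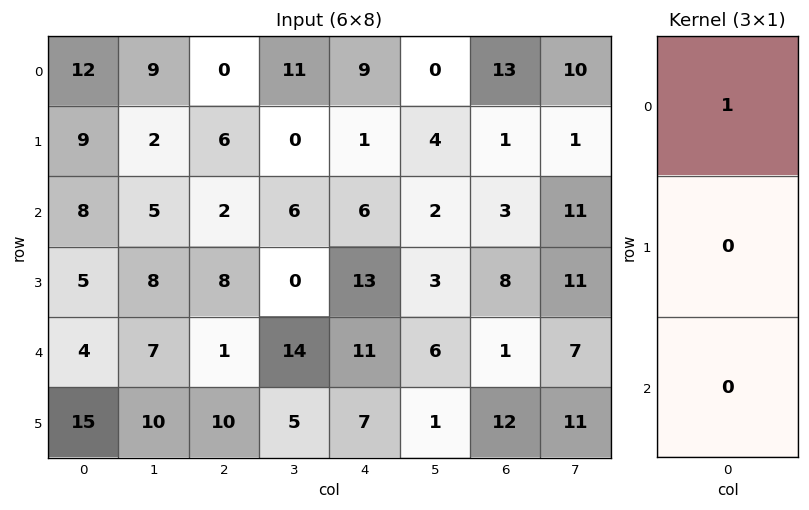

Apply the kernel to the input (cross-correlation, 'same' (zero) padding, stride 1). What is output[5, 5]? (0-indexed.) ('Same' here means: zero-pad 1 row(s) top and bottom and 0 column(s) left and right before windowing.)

6

The receptive field on the zero-padded input at this output position is [6 / 1 / 0]. Elementwise product with the kernel and sum: 6·1.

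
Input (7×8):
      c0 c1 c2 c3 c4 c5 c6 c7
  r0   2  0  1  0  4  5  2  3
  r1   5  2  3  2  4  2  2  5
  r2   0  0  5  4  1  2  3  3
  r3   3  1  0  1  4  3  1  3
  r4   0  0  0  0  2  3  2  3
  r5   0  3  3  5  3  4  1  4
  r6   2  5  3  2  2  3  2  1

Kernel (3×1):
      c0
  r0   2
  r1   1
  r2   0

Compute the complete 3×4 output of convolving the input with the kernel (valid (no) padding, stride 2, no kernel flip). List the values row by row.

9 5 12 6
3 10 6 7
0 3 7 5

Output[0,0]: The receptive field on the input at this output position is [2 / 5 / 0]. Elementwise product with the kernel and sum: 2·2 + 5·1.
Output[0,1]: The receptive field on the input at this output position is [1 / 3 / 5]. Elementwise product with the kernel and sum: 1·2 + 3·1.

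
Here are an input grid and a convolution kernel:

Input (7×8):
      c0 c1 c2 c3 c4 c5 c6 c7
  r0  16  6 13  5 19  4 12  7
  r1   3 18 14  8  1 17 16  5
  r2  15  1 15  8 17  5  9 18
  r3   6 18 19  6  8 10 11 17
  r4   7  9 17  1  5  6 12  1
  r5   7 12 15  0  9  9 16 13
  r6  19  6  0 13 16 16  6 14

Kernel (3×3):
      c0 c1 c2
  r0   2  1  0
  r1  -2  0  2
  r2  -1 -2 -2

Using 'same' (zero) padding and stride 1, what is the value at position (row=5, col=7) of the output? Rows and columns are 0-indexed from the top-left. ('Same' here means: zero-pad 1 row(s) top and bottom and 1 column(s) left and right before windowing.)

The receptive field on the zero-padded input at this output position is [12 1 0 / 16 13 0 / 6 14 0]. Elementwise product with the kernel and sum: 12·2 + 1·1 + 16·-2 + 0·2 + 6·-1 + 14·-2 + 0·-2.

-41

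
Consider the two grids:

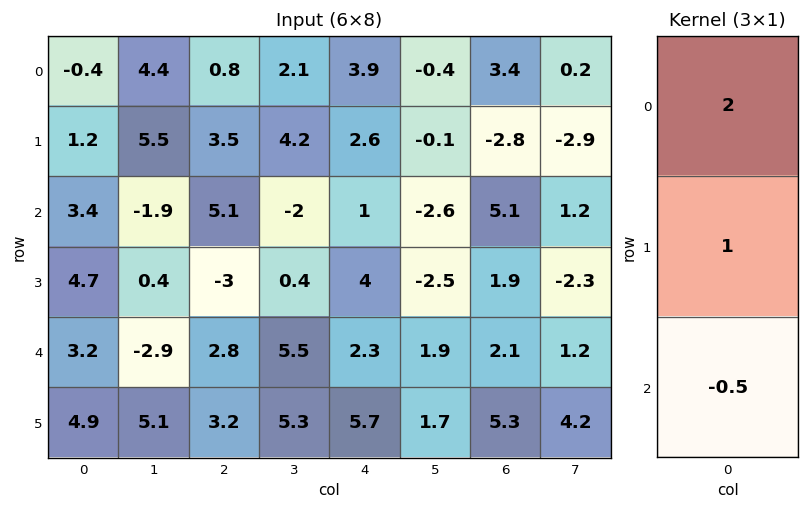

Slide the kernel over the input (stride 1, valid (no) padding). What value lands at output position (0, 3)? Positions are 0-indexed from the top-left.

The receptive field on the input at this output position is [2.1 / 4.2 / -2]. Elementwise product with the kernel and sum: 2.1·2 + 4.2·1 + -2·-0.5.

9.4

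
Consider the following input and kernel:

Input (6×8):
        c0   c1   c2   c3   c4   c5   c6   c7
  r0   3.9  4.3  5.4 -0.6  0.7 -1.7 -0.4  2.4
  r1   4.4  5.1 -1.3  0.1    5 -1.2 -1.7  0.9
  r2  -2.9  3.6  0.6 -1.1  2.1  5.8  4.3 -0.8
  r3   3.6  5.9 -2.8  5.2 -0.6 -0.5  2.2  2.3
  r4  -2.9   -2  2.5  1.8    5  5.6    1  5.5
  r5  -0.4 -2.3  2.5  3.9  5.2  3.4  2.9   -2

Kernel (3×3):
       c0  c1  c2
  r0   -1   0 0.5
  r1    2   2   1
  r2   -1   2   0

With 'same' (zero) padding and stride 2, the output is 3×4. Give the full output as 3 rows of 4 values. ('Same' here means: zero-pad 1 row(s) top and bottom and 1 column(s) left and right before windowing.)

20.9 11.1 8.4 -4
7.55 -9.25 0.7 25.95
-5.65 6.8 20.25 22.75

Output[0,0]: The receptive field on the zero-padded input at this output position is [0 0 0 / 0 3.9 4.3 / 0 4.4 5.1]. Elementwise product with the kernel and sum: 0·-1 + 0·0.5 + 0·2 + 3.9·2 + 4.3·1 + 0·-1 + 4.4·2.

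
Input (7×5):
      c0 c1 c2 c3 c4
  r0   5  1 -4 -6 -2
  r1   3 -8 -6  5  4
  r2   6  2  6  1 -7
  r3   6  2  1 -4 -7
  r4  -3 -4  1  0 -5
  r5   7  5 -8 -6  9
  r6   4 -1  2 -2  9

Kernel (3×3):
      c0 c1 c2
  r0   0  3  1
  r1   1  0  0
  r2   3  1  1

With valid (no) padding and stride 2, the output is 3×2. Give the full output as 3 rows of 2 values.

28 -14
6 -5
9 0

Output[0,0]: The receptive field on the input at this output position is [5 1 -4 / 3 -8 -6 / 6 2 6]. Elementwise product with the kernel and sum: 1·3 + -4·1 + 3·1 + 6·3 + 2·1 + 6·1.
Output[0,1]: The receptive field on the input at this output position is [-4 -6 -2 / -6 5 4 / 6 1 -7]. Elementwise product with the kernel and sum: -6·3 + -2·1 + -6·1 + 6·3 + 1·1 + -7·1.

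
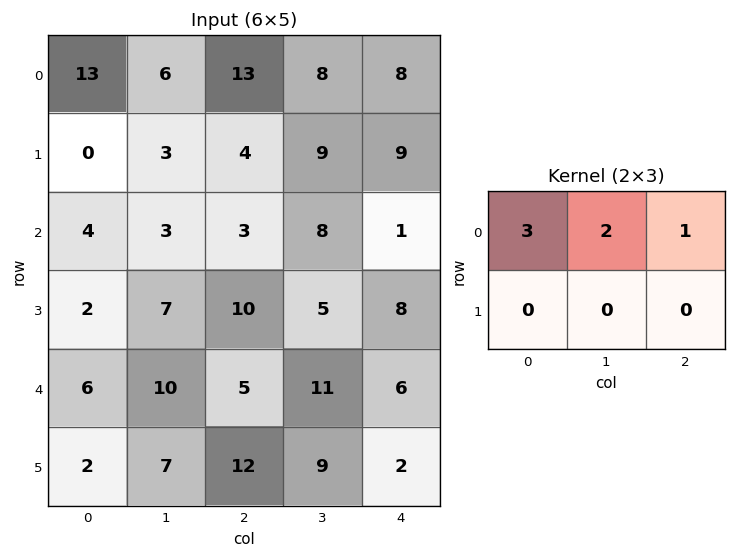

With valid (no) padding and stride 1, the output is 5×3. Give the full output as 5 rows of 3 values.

64 52 63
10 26 39
21 23 26
30 46 48
43 51 43

Output[0,0]: The receptive field on the input at this output position is [13 6 13 / 0 3 4]. Elementwise product with the kernel and sum: 13·3 + 6·2 + 13·1.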